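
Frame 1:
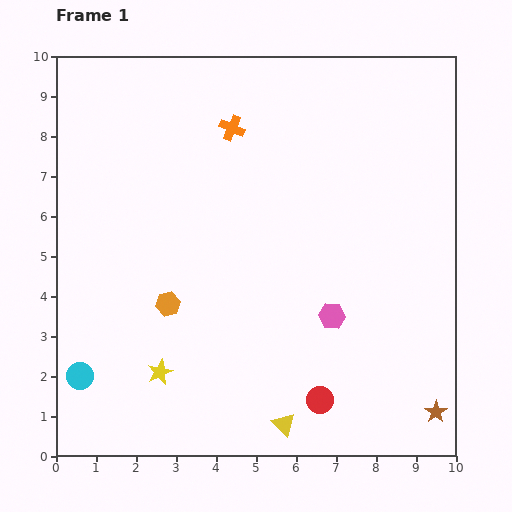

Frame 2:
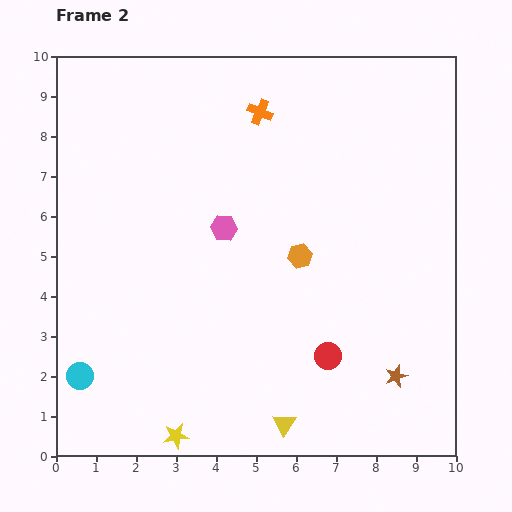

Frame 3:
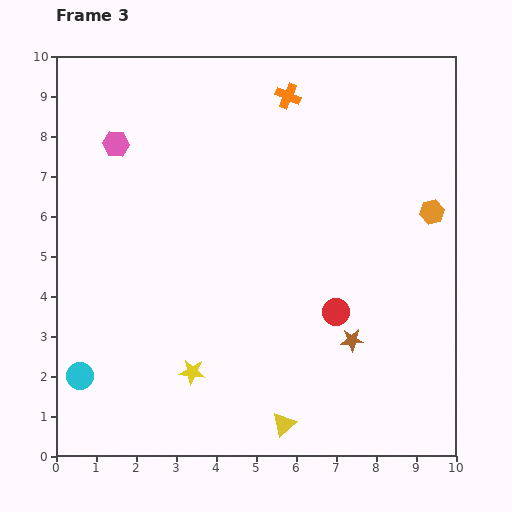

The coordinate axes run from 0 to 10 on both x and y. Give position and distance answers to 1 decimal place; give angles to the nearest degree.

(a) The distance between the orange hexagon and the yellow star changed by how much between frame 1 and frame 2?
+3.8

Distance in frame 1: 1.7. Distance in frame 2: 5.5.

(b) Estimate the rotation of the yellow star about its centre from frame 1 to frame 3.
31° clockwise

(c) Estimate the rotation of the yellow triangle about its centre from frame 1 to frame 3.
34° clockwise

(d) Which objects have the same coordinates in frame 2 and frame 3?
the cyan circle, the yellow triangle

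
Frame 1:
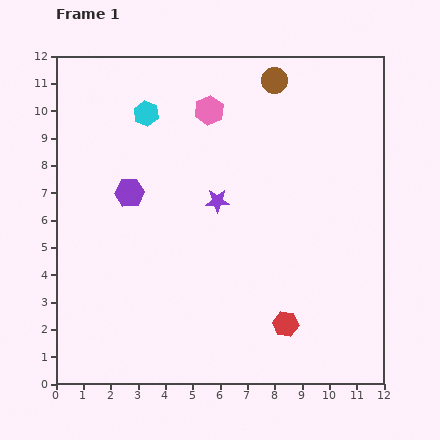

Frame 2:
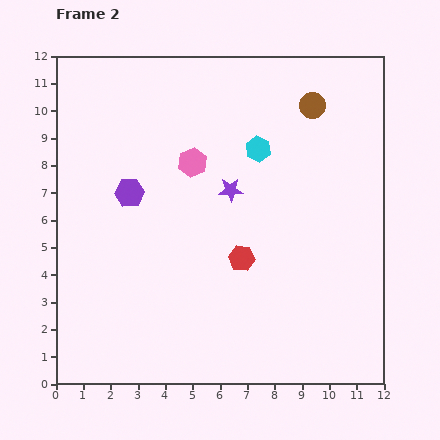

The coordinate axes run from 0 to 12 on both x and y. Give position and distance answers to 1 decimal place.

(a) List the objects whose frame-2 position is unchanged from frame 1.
the purple hexagon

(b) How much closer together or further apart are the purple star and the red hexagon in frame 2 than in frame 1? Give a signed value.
-2.6

Distance in frame 1: 5.1. Distance in frame 2: 2.5.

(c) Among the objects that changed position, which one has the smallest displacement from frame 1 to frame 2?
the purple star

(moved 0.6)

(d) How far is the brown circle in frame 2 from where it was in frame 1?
1.7

The brown circle moved from (8.0, 11.1) to (9.4, 10.2), a distance of √(1.4² + 0.9²) ≈ 1.7.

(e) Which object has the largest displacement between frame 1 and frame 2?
the cyan hexagon

(moved 4.3; next 2.9)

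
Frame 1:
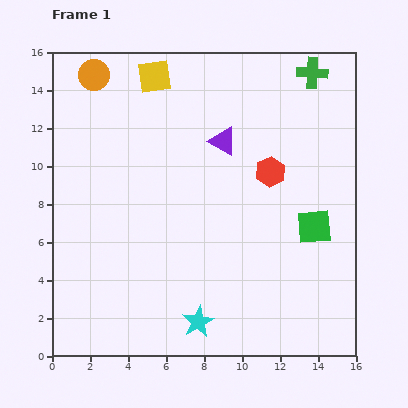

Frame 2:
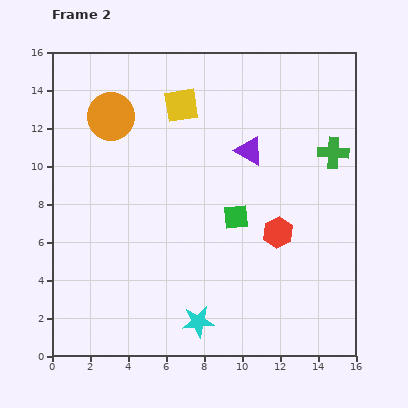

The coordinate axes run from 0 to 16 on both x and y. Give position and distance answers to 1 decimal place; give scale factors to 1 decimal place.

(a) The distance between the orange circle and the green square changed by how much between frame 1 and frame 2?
-5.6

Distance in frame 1: 14.1. Distance in frame 2: 8.5.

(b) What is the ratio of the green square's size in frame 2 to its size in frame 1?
0.7×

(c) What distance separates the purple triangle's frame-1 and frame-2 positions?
1.5

The purple triangle moved from (9.0, 11.3) to (10.4, 10.8), a distance of √(1.4² + 0.5²) ≈ 1.5.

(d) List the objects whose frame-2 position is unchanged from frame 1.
the cyan star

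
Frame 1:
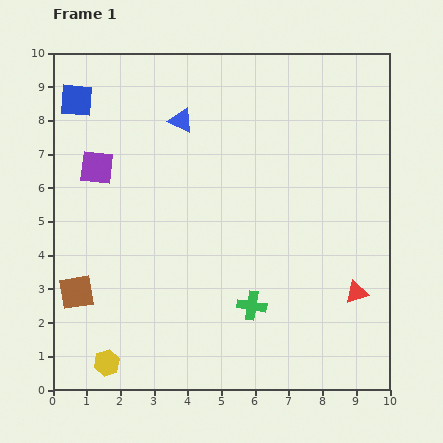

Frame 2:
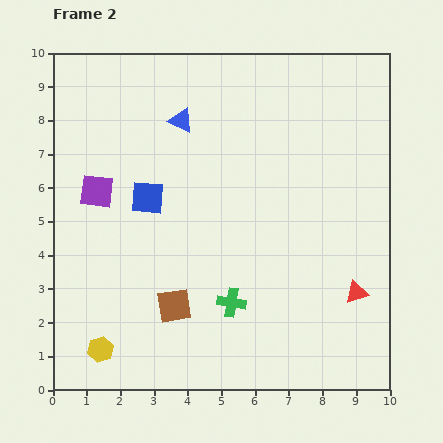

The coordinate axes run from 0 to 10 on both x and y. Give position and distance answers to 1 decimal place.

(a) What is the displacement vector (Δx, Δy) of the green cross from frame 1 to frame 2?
(-0.6, 0.1)

The green cross was at (5.9, 2.5) in frame 1 and (5.3, 2.6) in frame 2.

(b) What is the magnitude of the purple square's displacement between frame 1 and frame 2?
0.7

The purple square moved from (1.3, 6.6) to (1.3, 5.9), a distance of √(0.0² + 0.7²) ≈ 0.7.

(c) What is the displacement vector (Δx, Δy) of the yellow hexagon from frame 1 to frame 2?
(-0.2, 0.4)

The yellow hexagon was at (1.6, 0.8) in frame 1 and (1.4, 1.2) in frame 2.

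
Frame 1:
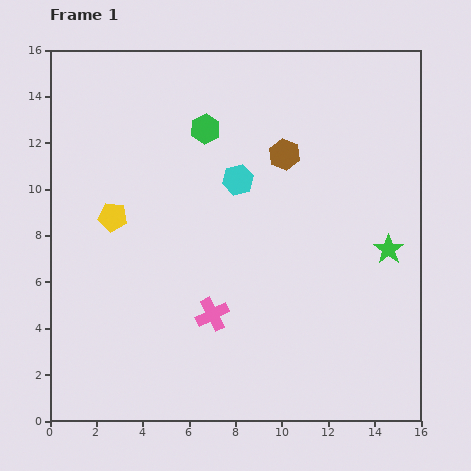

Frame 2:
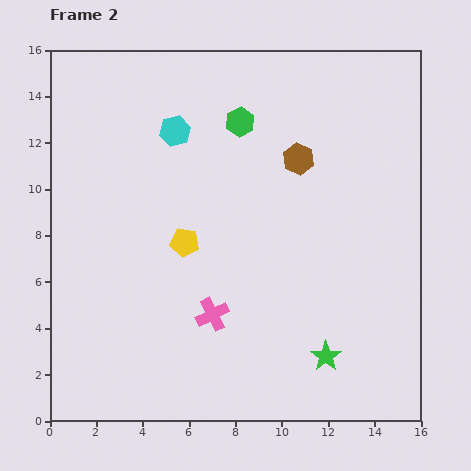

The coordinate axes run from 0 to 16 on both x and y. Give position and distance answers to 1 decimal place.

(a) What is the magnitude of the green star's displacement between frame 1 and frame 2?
5.3

The green star moved from (14.6, 7.4) to (11.9, 2.8), a distance of √(2.7² + 4.6²) ≈ 5.3.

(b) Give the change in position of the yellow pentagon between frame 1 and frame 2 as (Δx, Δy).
(3.1, -1.1)

The yellow pentagon was at (2.7, 8.8) in frame 1 and (5.8, 7.7) in frame 2.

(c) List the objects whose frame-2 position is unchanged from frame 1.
the pink cross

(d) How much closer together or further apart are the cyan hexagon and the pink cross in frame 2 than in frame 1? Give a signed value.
+2.2

Distance in frame 1: 5.9. Distance in frame 2: 8.1.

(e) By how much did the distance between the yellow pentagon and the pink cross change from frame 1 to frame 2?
-2.7

Distance in frame 1: 6.0. Distance in frame 2: 3.3.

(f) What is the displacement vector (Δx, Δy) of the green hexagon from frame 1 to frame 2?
(1.5, 0.3)

The green hexagon was at (6.7, 12.6) in frame 1 and (8.2, 12.9) in frame 2.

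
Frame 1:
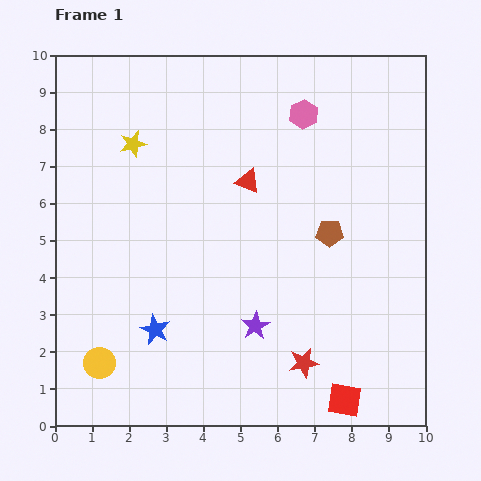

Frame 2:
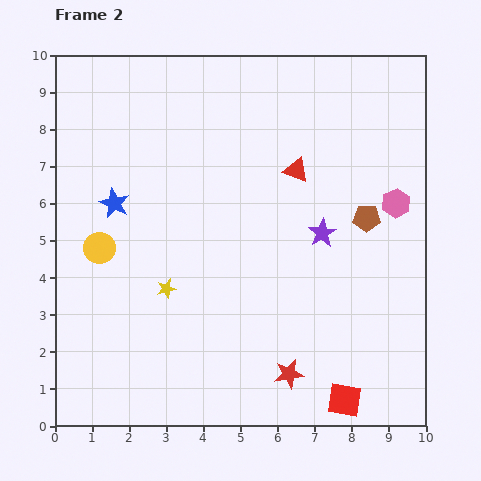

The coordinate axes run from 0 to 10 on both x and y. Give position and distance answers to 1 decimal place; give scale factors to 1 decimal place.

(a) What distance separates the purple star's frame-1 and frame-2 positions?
3.1

The purple star moved from (5.4, 2.7) to (7.2, 5.2), a distance of √(1.8² + 2.5²) ≈ 3.1.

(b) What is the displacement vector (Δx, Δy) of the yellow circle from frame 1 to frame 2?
(0.0, 3.1)

The yellow circle was at (1.2, 1.7) in frame 1 and (1.2, 4.8) in frame 2.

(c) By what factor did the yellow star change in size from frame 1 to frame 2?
0.7×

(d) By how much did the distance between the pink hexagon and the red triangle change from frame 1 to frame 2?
+0.5

Distance in frame 1: 2.3. Distance in frame 2: 2.8.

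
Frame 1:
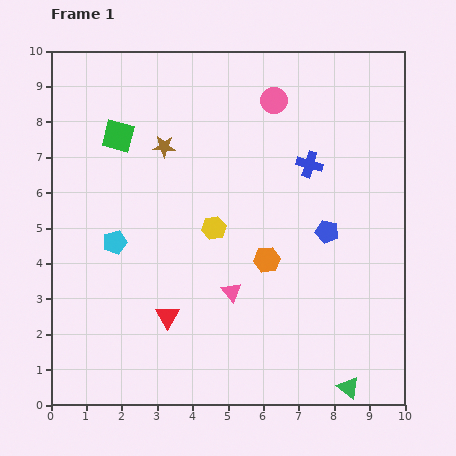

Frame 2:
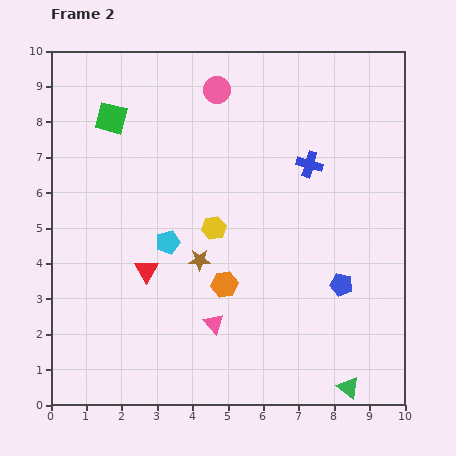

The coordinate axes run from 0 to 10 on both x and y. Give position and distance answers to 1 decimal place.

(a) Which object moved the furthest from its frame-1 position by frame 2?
the brown star

(moved 3.4; next 1.6)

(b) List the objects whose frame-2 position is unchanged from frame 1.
the yellow hexagon, the blue cross, the green triangle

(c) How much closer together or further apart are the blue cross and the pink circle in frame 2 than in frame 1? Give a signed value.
+1.2

Distance in frame 1: 2.1. Distance in frame 2: 3.3.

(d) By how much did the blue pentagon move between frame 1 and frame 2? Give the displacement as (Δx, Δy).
(0.4, -1.5)

The blue pentagon was at (7.8, 4.9) in frame 1 and (8.2, 3.4) in frame 2.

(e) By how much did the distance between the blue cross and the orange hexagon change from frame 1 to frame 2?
+1.2

Distance in frame 1: 3.0. Distance in frame 2: 4.2.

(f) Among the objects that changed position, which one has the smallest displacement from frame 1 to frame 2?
the green square

(moved 0.5)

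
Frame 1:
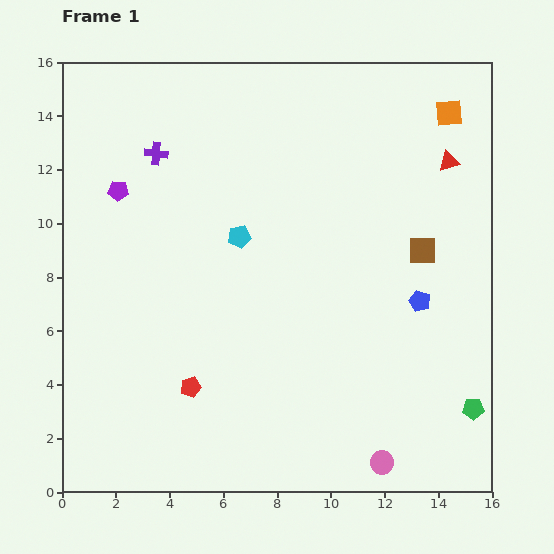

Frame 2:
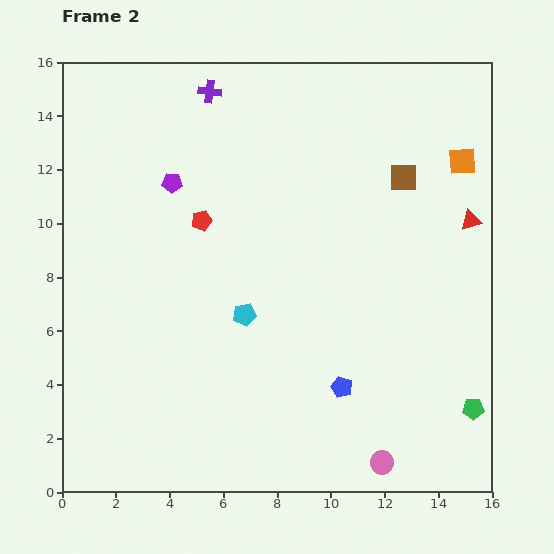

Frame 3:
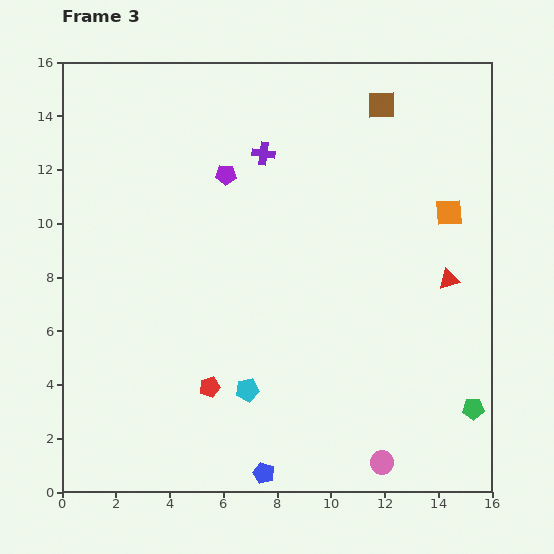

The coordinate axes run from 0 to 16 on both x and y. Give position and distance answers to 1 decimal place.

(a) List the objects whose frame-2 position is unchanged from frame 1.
the green pentagon, the pink circle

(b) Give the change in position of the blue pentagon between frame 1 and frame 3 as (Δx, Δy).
(-5.8, -6.4)

The blue pentagon was at (13.3, 7.1) in frame 1 and (7.5, 0.7) in frame 3.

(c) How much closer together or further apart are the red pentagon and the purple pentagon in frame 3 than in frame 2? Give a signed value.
+6.1

Distance in frame 2: 1.8. Distance in frame 3: 7.9.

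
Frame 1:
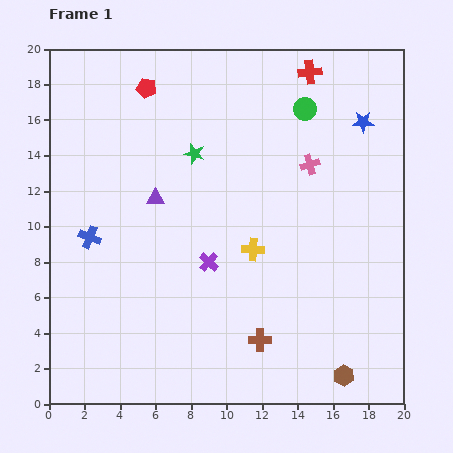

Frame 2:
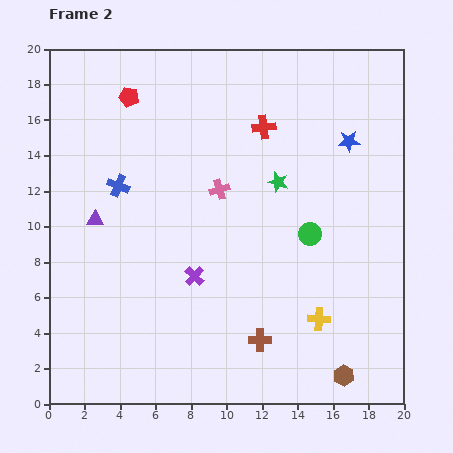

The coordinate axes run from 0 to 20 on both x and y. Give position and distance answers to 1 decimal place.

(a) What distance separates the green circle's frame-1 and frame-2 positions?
7.0

The green circle moved from (14.4, 16.6) to (14.7, 9.6), a distance of √(0.3² + 7.0²) ≈ 7.0.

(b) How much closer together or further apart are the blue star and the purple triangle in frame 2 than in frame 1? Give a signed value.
+2.5

Distance in frame 1: 12.5. Distance in frame 2: 15.0.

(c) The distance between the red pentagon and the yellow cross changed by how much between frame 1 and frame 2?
+5.6

Distance in frame 1: 10.9. Distance in frame 2: 16.5.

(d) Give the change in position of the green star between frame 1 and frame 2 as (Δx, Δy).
(4.7, -1.6)

The green star was at (8.2, 14.1) in frame 1 and (12.9, 12.5) in frame 2.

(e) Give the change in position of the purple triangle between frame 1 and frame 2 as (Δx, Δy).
(-3.4, -1.2)

The purple triangle was at (6.0, 11.6) in frame 1 and (2.6, 10.4) in frame 2.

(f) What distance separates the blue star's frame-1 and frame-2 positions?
1.4

The blue star moved from (17.7, 15.9) to (16.9, 14.8), a distance of √(0.8² + 1.1²) ≈ 1.4.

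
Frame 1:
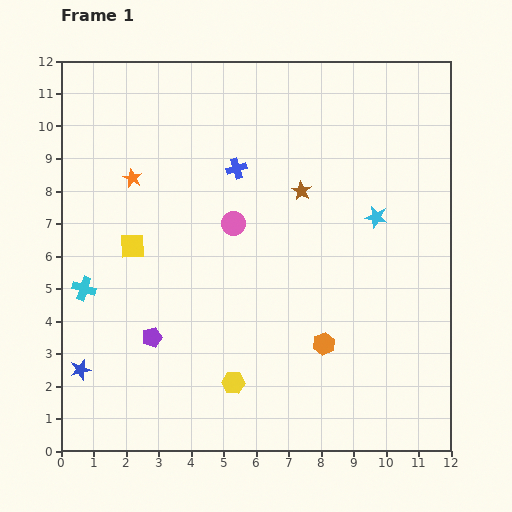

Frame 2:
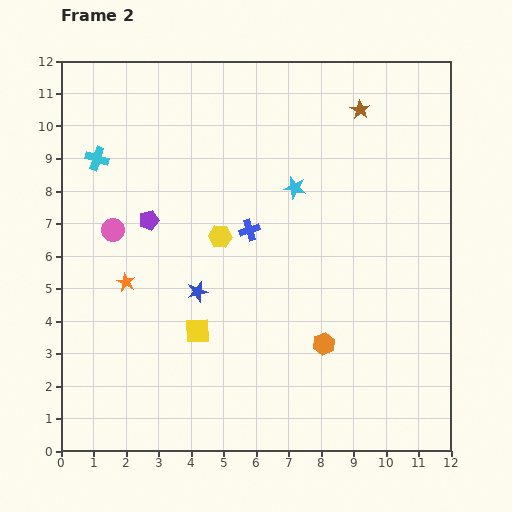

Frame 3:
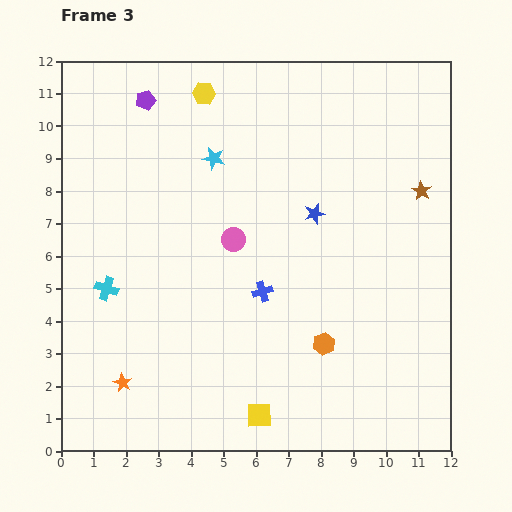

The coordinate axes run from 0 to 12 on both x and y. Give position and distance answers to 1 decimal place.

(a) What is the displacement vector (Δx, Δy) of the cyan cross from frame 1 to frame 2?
(0.4, 4.0)

The cyan cross was at (0.7, 5.0) in frame 1 and (1.1, 9.0) in frame 2.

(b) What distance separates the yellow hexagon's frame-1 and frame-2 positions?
4.5

The yellow hexagon moved from (5.3, 2.1) to (4.9, 6.6), a distance of √(0.4² + 4.5²) ≈ 4.5.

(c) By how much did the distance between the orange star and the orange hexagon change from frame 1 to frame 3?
-1.5

Distance in frame 1: 7.8. Distance in frame 3: 6.3.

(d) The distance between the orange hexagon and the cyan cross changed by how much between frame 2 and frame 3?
-2.1

Distance in frame 2: 9.0. Distance in frame 3: 6.9.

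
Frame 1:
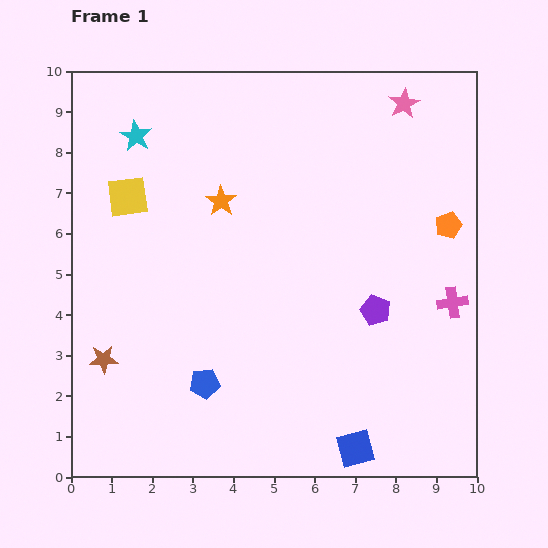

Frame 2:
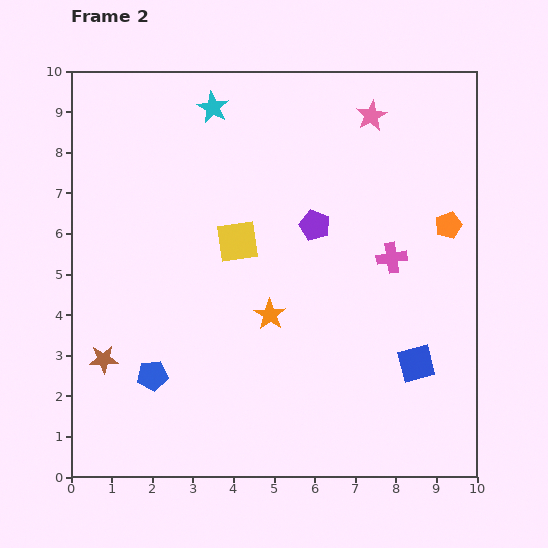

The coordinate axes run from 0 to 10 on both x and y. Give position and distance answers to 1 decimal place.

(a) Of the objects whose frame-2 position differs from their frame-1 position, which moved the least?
the pink star

(moved 0.9)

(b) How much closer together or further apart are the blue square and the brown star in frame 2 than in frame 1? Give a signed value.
+1.1

Distance in frame 1: 6.6. Distance in frame 2: 7.7.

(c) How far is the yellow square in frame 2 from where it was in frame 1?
2.9

The yellow square moved from (1.4, 6.9) to (4.1, 5.8), a distance of √(2.7² + 1.1²) ≈ 2.9.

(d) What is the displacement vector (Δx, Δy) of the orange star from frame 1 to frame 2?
(1.2, -2.8)

The orange star was at (3.7, 6.8) in frame 1 and (4.9, 4.0) in frame 2.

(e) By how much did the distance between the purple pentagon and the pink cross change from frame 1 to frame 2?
+0.2

Distance in frame 1: 1.9. Distance in frame 2: 2.1.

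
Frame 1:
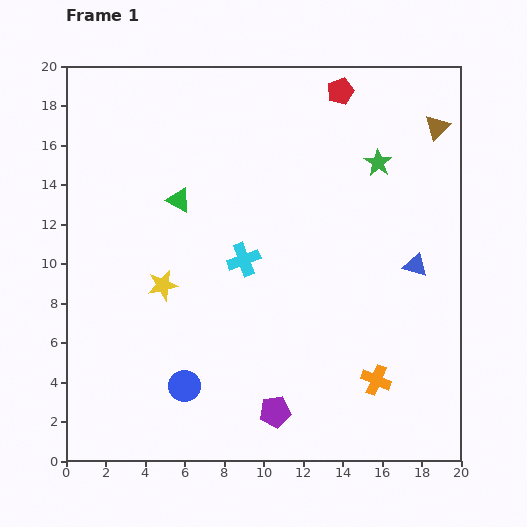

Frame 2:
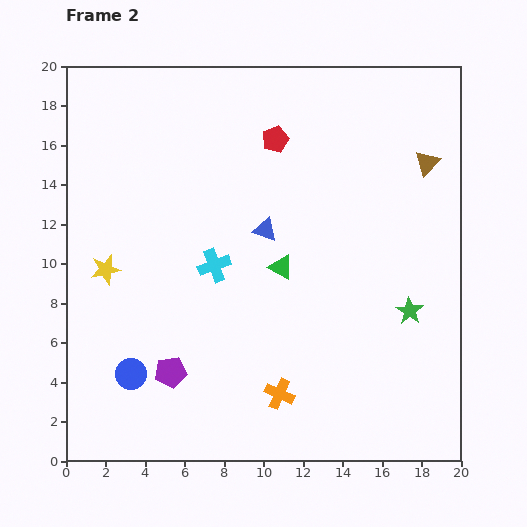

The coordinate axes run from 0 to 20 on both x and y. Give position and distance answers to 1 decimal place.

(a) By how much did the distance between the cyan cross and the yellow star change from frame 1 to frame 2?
+1.2

Distance in frame 1: 4.3. Distance in frame 2: 5.5.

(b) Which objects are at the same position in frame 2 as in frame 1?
none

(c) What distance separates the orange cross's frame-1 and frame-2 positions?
4.9

The orange cross moved from (15.7, 4.1) to (10.8, 3.4), a distance of √(4.9² + 0.7²) ≈ 4.9.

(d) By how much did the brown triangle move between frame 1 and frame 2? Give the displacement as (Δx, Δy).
(-0.5, -1.8)

The brown triangle was at (18.8, 16.9) in frame 1 and (18.3, 15.1) in frame 2.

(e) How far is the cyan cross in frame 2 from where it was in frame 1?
1.5

The cyan cross moved from (9.0, 10.2) to (7.5, 9.9), a distance of √(1.5² + 0.3²) ≈ 1.5.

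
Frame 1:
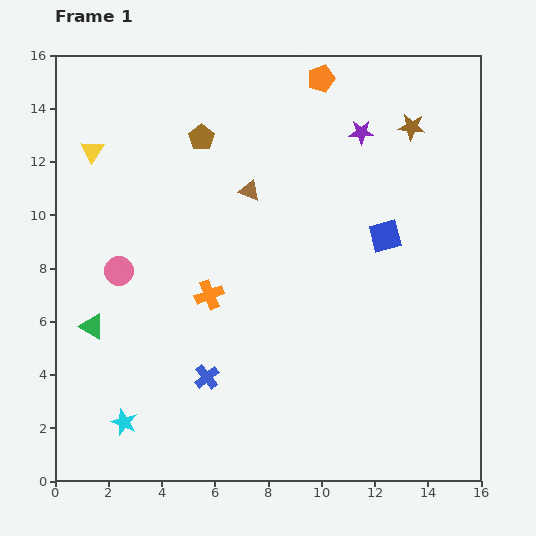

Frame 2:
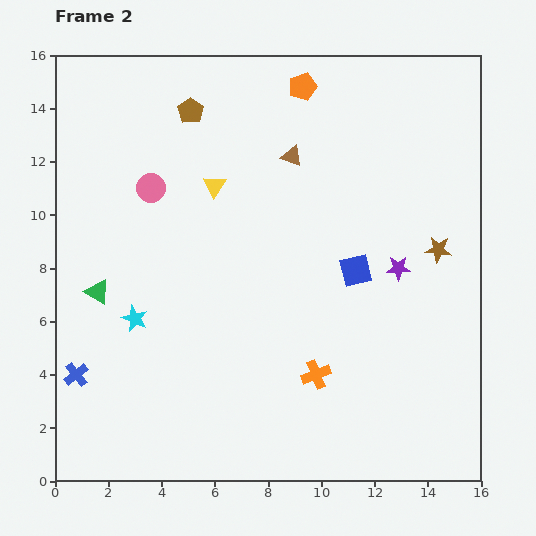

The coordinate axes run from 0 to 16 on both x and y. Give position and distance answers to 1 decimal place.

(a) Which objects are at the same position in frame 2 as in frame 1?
none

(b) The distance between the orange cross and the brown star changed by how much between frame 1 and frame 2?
-3.3

Distance in frame 1: 9.9. Distance in frame 2: 6.6.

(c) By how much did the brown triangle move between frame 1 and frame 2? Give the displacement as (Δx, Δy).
(1.6, 1.3)

The brown triangle was at (7.3, 10.9) in frame 1 and (8.9, 12.2) in frame 2.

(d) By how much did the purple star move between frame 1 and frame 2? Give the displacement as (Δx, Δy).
(1.4, -5.1)

The purple star was at (11.5, 13.1) in frame 1 and (12.9, 8.0) in frame 2.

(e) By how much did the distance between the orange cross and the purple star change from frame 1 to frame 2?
-3.2

Distance in frame 1: 8.3. Distance in frame 2: 5.1.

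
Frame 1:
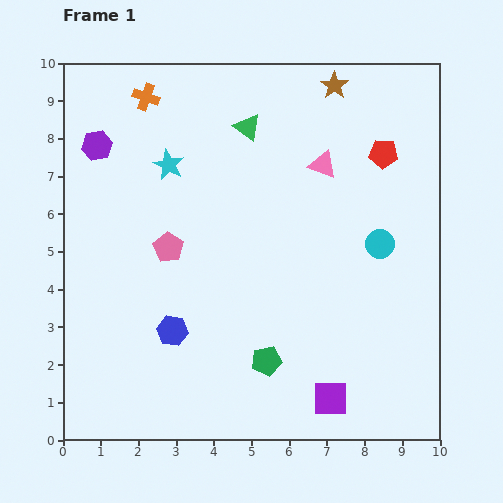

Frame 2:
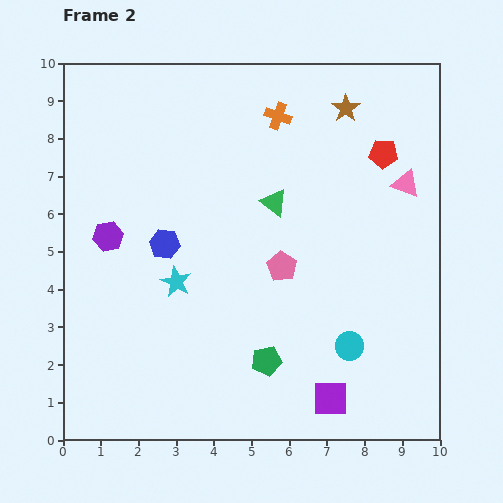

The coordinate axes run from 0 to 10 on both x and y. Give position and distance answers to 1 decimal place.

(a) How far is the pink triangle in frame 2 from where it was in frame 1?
2.3

The pink triangle moved from (6.9, 7.3) to (9.1, 6.8), a distance of √(2.2² + 0.5²) ≈ 2.3.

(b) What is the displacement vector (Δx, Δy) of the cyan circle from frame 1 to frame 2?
(-0.8, -2.7)

The cyan circle was at (8.4, 5.2) in frame 1 and (7.6, 2.5) in frame 2.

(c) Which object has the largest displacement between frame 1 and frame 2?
the orange cross

(moved 3.5; next 3.1)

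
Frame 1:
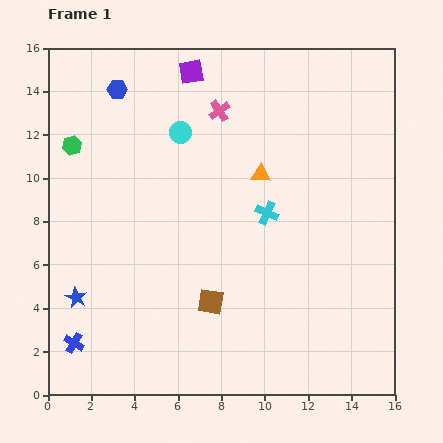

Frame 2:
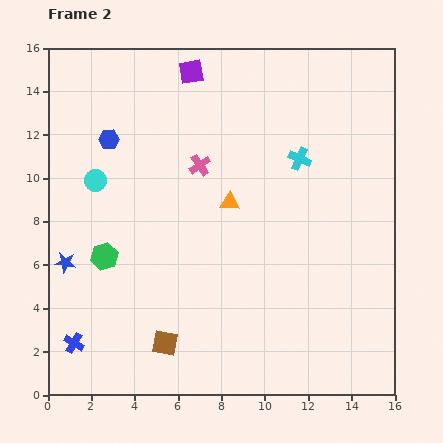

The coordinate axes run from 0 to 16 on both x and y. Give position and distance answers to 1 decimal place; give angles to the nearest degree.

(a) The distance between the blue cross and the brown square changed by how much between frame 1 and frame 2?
-2.4

Distance in frame 1: 6.6. Distance in frame 2: 4.2.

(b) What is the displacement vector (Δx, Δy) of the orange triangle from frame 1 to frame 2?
(-1.4, -1.3)

The orange triangle was at (9.8, 10.2) in frame 1 and (8.4, 8.9) in frame 2.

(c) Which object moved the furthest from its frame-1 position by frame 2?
the green hexagon

(moved 5.3; next 4.5)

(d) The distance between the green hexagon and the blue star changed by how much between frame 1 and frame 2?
-5.2

Distance in frame 1: 7.0. Distance in frame 2: 1.8.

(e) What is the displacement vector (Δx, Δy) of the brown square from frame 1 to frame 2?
(-2.1, -1.9)

The brown square was at (7.5, 4.3) in frame 1 and (5.4, 2.4) in frame 2.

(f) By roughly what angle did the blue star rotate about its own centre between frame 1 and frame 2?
18° counter-clockwise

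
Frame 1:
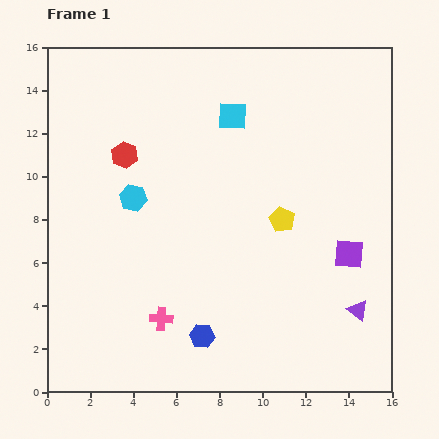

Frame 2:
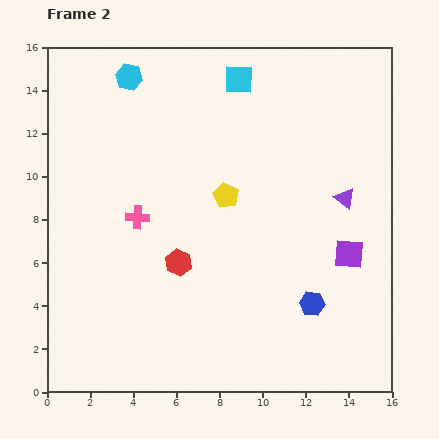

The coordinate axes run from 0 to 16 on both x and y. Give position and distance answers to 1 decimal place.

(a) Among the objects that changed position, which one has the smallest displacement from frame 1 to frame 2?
the cyan square

(moved 1.7)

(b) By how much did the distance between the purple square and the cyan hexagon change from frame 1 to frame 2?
+2.8

Distance in frame 1: 10.3. Distance in frame 2: 13.1.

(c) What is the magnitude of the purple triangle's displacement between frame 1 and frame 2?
5.2

The purple triangle moved from (14.4, 3.8) to (13.8, 9.0), a distance of √(0.6² + 5.2²) ≈ 5.2.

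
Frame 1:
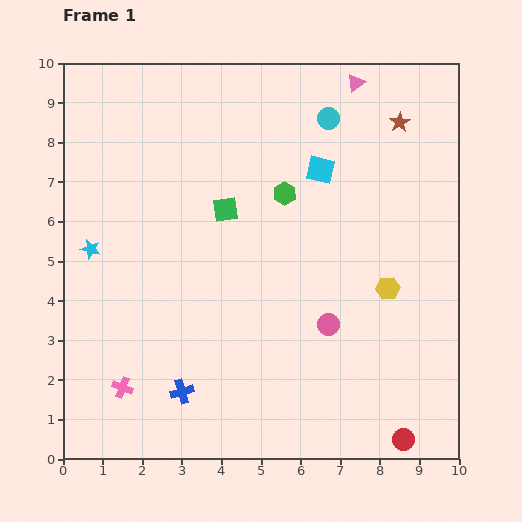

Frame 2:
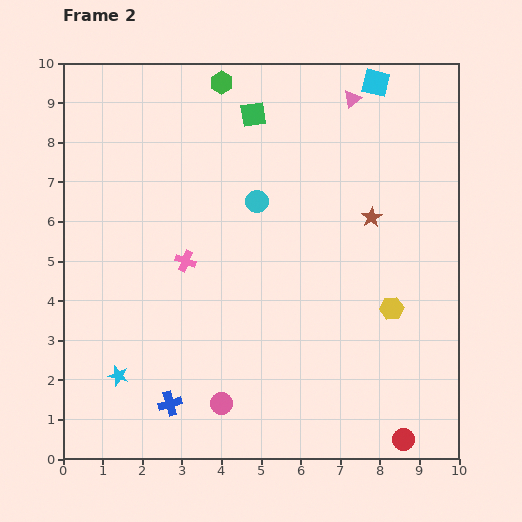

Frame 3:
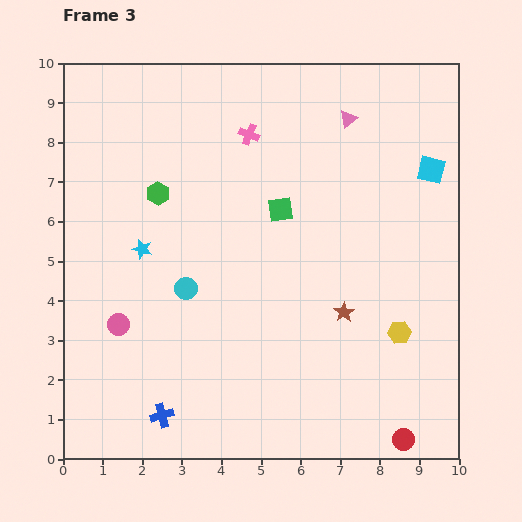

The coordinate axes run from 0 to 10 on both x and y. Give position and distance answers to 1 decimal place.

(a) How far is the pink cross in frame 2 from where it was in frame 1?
3.6

The pink cross moved from (1.5, 1.8) to (3.1, 5.0), a distance of √(1.6² + 3.2²) ≈ 3.6.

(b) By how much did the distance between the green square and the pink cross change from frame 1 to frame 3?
-3.1

Distance in frame 1: 5.2. Distance in frame 3: 2.1.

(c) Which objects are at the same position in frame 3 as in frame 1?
the red circle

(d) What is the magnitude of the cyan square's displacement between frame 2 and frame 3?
2.6

The cyan square moved from (7.9, 9.5) to (9.3, 7.3), a distance of √(1.4² + 2.2²) ≈ 2.6.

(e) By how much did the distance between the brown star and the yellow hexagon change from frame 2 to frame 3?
-0.9

Distance in frame 2: 2.4. Distance in frame 3: 1.5.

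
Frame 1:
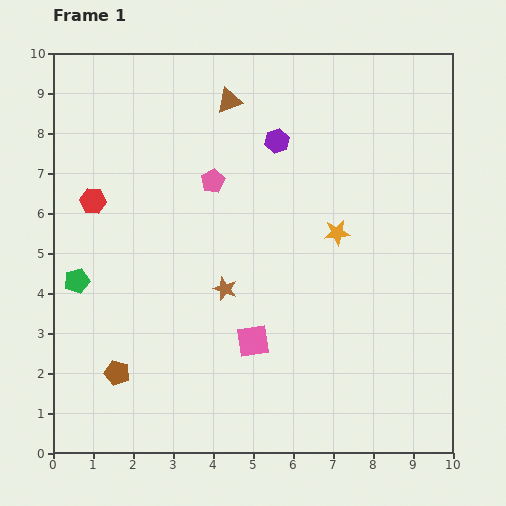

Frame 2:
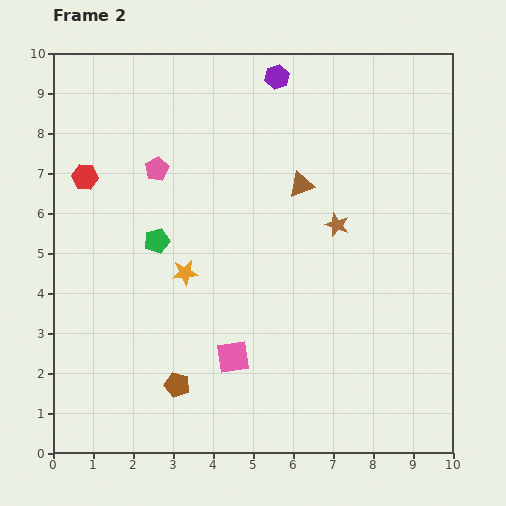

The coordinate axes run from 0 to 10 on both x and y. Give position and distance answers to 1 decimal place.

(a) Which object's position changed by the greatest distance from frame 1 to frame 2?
the orange star

(moved 3.9; next 3.2)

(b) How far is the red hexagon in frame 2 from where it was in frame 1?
0.6

The red hexagon moved from (1.0, 6.3) to (0.8, 6.9), a distance of √(0.2² + 0.6²) ≈ 0.6.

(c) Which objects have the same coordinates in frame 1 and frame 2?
none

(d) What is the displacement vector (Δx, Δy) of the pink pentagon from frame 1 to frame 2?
(-1.4, 0.3)

The pink pentagon was at (4.0, 6.8) in frame 1 and (2.6, 7.1) in frame 2.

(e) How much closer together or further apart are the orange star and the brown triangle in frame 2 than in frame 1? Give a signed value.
-0.7

Distance in frame 1: 4.3. Distance in frame 2: 3.6.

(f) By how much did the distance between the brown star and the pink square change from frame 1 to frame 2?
+2.7

Distance in frame 1: 1.5. Distance in frame 2: 4.2.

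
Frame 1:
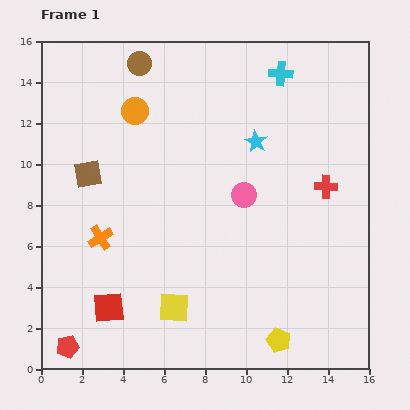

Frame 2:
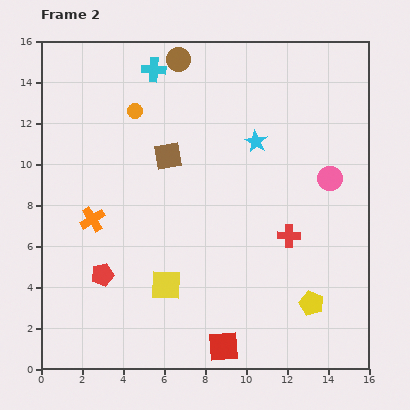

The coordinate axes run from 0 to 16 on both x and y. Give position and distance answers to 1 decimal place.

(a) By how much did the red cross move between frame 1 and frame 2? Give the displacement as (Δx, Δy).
(-1.8, -2.4)

The red cross was at (13.9, 8.9) in frame 1 and (12.1, 6.5) in frame 2.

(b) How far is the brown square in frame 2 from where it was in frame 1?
4.0

The brown square moved from (2.3, 9.5) to (6.2, 10.4), a distance of √(3.9² + 0.9²) ≈ 4.0.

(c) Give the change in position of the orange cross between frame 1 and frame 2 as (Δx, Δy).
(-0.4, 0.9)

The orange cross was at (2.9, 6.4) in frame 1 and (2.5, 7.3) in frame 2.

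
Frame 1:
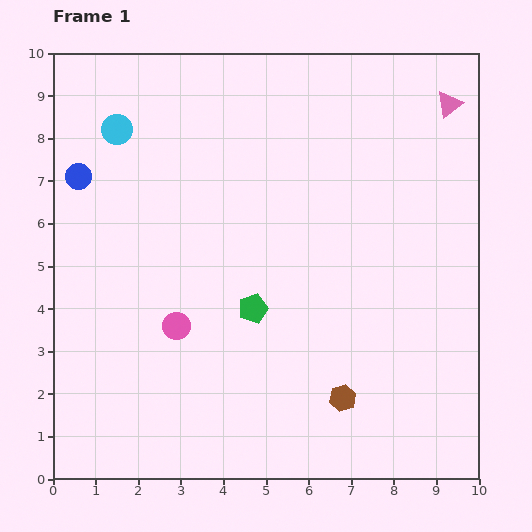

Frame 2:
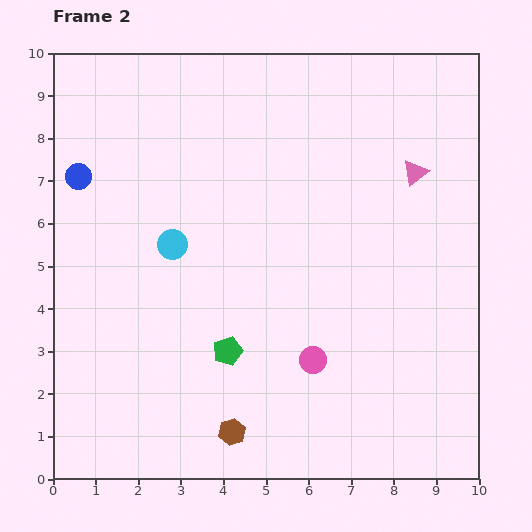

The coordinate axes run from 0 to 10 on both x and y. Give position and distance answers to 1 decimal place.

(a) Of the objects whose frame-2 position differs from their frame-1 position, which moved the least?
the green pentagon

(moved 1.2)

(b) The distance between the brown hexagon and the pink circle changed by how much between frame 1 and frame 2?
-1.8

Distance in frame 1: 4.3. Distance in frame 2: 2.5.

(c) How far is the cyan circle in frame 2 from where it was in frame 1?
3.0

The cyan circle moved from (1.5, 8.2) to (2.8, 5.5), a distance of √(1.3² + 2.7²) ≈ 3.0.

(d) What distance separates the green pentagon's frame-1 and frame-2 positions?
1.2

The green pentagon moved from (4.7, 4.0) to (4.1, 3.0), a distance of √(0.6² + 1.0²) ≈ 1.2.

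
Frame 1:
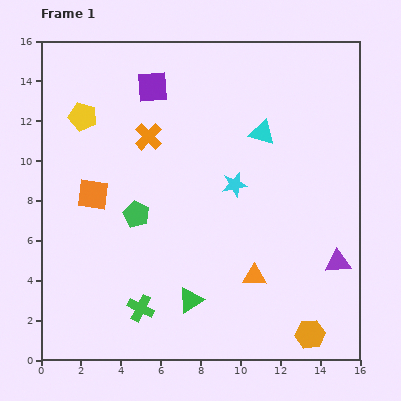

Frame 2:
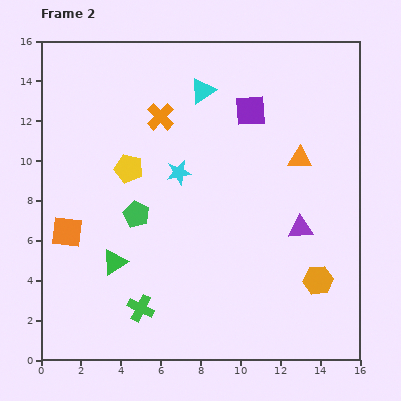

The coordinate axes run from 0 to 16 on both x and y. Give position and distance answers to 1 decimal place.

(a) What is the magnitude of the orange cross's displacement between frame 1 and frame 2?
1.2

The orange cross moved from (5.4, 11.2) to (6.0, 12.2), a distance of √(0.6² + 1.0²) ≈ 1.2.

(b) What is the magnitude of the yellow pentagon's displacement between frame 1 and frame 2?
3.5

The yellow pentagon moved from (2.1, 12.2) to (4.4, 9.6), a distance of √(2.3² + 2.6²) ≈ 3.5.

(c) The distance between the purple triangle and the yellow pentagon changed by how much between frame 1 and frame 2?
-5.6

Distance in frame 1: 14.7. Distance in frame 2: 9.1.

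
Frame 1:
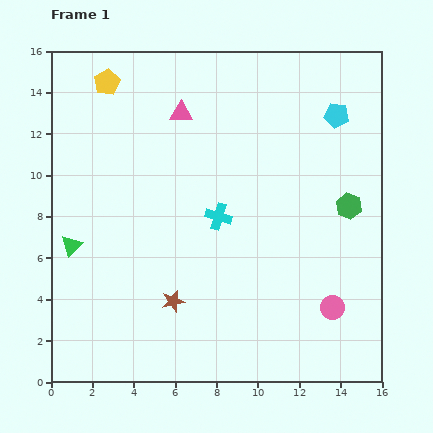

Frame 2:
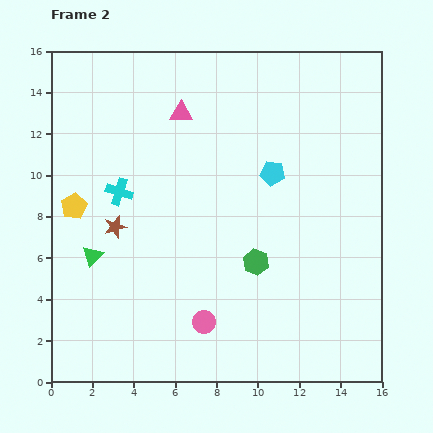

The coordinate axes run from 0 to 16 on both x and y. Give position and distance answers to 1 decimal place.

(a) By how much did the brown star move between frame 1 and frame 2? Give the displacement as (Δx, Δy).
(-2.8, 3.6)

The brown star was at (5.9, 3.9) in frame 1 and (3.1, 7.5) in frame 2.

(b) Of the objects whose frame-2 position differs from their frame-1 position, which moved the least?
the green triangle

(moved 1.1)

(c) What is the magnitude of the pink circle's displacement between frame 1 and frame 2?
6.2

The pink circle moved from (13.6, 3.6) to (7.4, 2.9), a distance of √(6.2² + 0.7²) ≈ 6.2.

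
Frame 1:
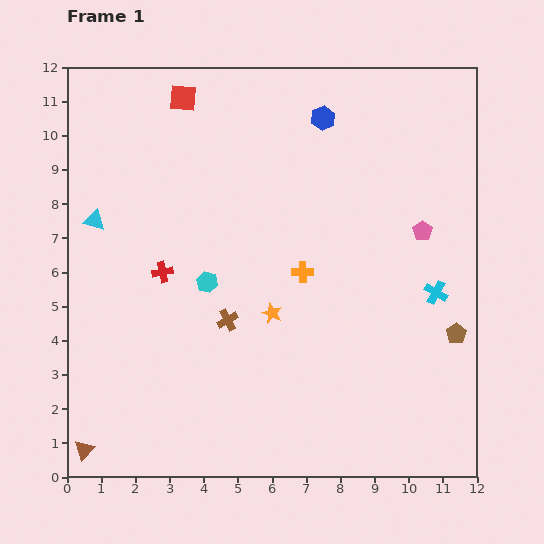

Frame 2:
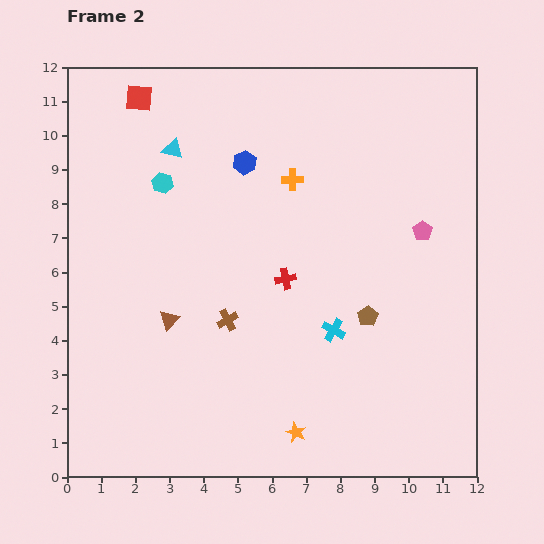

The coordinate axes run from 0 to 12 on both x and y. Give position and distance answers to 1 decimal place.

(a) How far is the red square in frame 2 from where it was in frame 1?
1.3

The red square moved from (3.4, 11.1) to (2.1, 11.1), a distance of √(1.3² + 0.0²) ≈ 1.3.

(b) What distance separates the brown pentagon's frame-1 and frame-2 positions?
2.6

The brown pentagon moved from (11.4, 4.2) to (8.8, 4.7), a distance of √(2.6² + 0.5²) ≈ 2.6.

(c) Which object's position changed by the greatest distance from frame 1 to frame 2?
the brown triangle

(moved 4.5; next 3.6)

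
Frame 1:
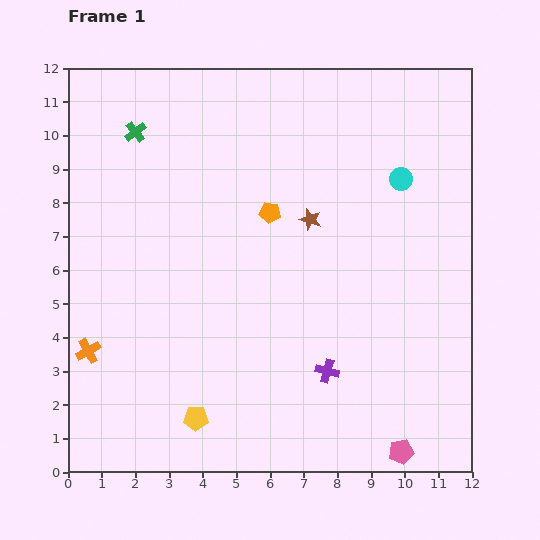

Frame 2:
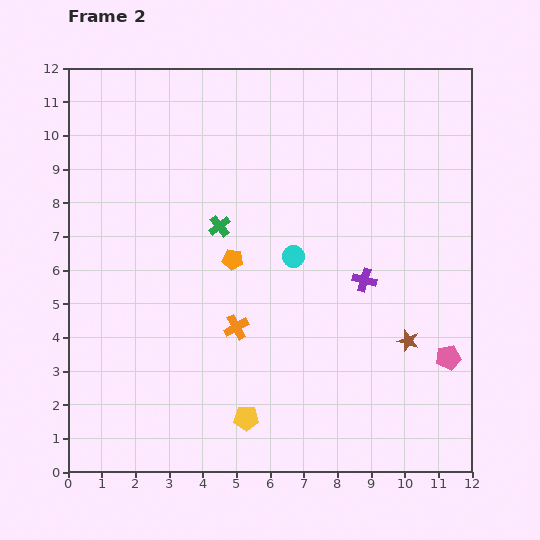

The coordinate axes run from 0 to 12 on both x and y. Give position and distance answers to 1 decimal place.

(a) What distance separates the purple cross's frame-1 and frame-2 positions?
2.9

The purple cross moved from (7.7, 3.0) to (8.8, 5.7), a distance of √(1.1² + 2.7²) ≈ 2.9.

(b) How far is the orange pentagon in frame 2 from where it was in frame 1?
1.8

The orange pentagon moved from (6.0, 7.7) to (4.9, 6.3), a distance of √(1.1² + 1.4²) ≈ 1.8.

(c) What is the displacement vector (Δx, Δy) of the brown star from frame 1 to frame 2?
(2.9, -3.6)

The brown star was at (7.2, 7.5) in frame 1 and (10.1, 3.9) in frame 2.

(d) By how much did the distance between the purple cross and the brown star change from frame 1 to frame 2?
-2.3

Distance in frame 1: 4.5. Distance in frame 2: 2.2.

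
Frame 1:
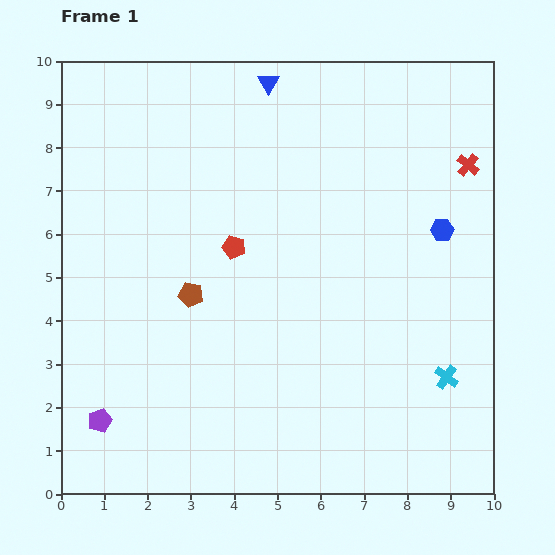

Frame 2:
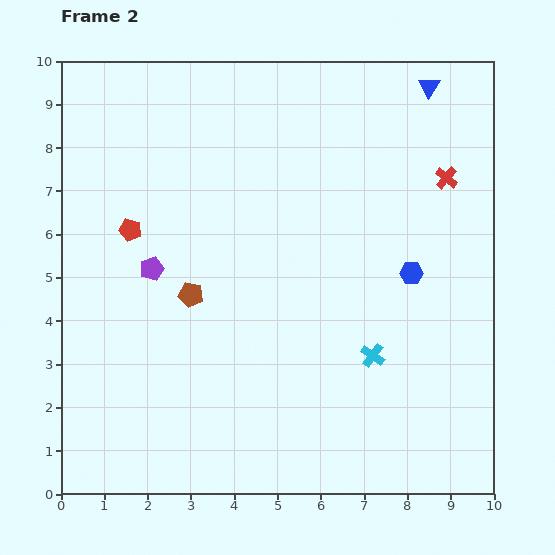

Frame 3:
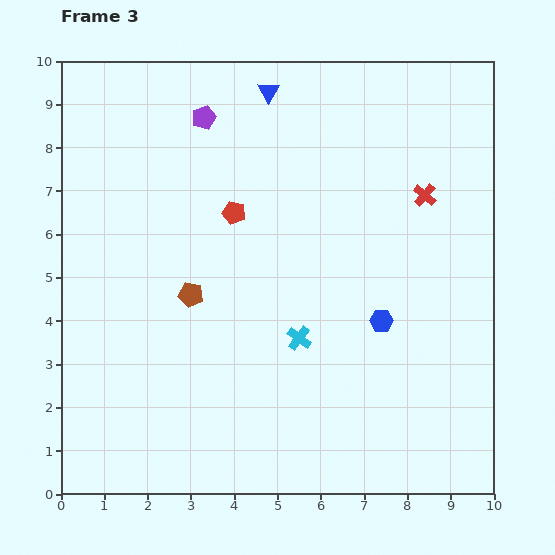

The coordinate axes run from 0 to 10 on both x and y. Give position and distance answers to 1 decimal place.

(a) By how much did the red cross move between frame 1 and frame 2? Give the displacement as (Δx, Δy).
(-0.5, -0.3)

The red cross was at (9.4, 7.6) in frame 1 and (8.9, 7.3) in frame 2.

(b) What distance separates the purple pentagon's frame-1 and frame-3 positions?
7.4

The purple pentagon moved from (0.9, 1.7) to (3.3, 8.7), a distance of √(2.4² + 7.0²) ≈ 7.4.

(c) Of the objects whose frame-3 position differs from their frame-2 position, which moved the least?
the red cross

(moved 0.6)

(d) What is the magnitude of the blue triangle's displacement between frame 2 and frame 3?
3.7

The blue triangle moved from (8.5, 9.4) to (4.8, 9.3), a distance of √(3.7² + 0.1²) ≈ 3.7.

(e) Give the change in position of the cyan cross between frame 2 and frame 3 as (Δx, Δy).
(-1.7, 0.4)

The cyan cross was at (7.2, 3.2) in frame 2 and (5.5, 3.6) in frame 3.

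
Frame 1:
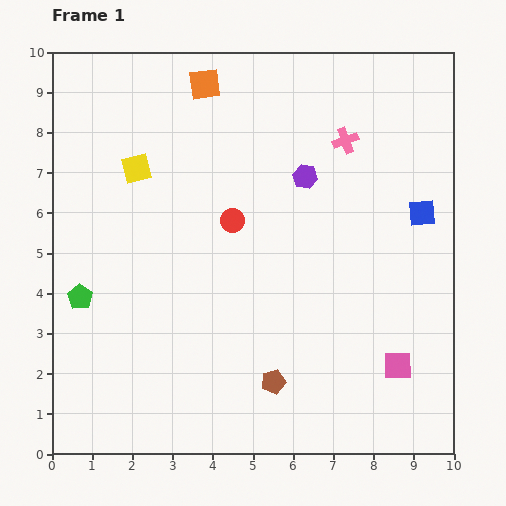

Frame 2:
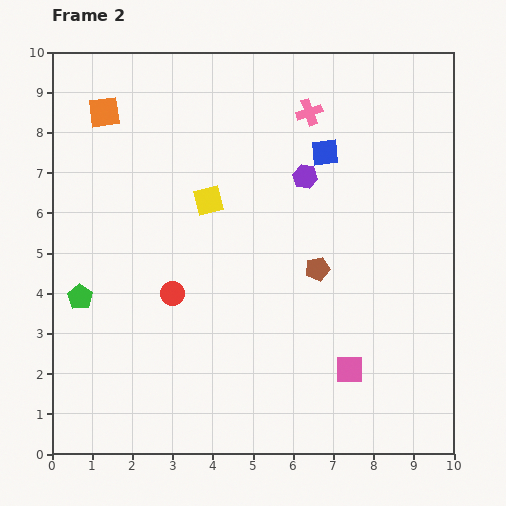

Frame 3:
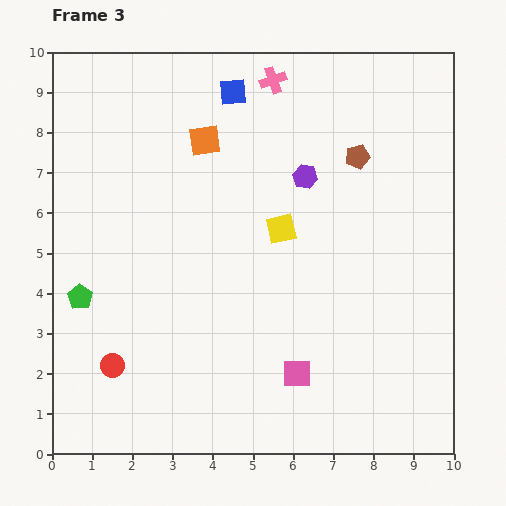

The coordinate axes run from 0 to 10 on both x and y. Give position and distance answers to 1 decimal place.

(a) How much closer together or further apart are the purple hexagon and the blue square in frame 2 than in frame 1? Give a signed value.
-2.2

Distance in frame 1: 3.0. Distance in frame 2: 0.8.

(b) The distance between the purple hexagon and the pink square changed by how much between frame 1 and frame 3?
-0.3

Distance in frame 1: 5.2. Distance in frame 3: 4.9.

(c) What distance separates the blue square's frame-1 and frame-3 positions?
5.6

The blue square moved from (9.2, 6.0) to (4.5, 9.0), a distance of √(4.7² + 3.0²) ≈ 5.6.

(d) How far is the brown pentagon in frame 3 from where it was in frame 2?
3.0

The brown pentagon moved from (6.6, 4.6) to (7.6, 7.4), a distance of √(1.0² + 2.8²) ≈ 3.0.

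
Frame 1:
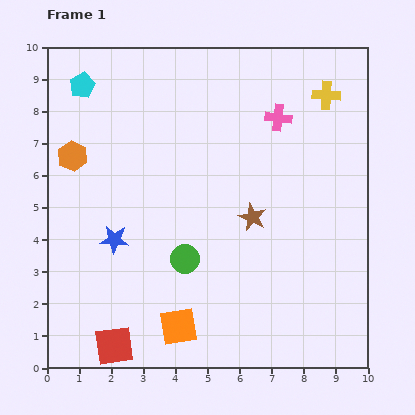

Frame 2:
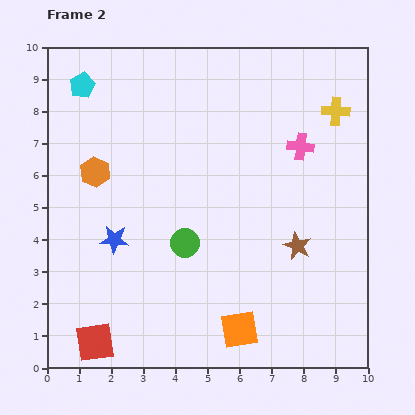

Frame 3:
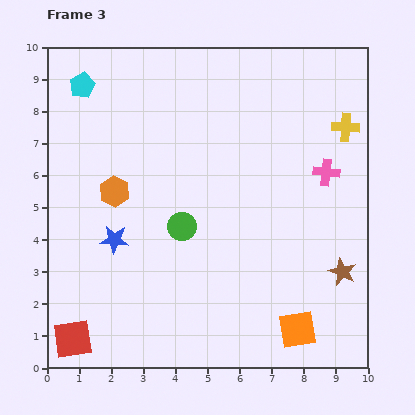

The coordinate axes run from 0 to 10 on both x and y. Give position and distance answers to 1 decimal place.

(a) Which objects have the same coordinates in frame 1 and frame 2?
the cyan pentagon, the blue star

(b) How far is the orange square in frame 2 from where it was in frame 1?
1.9

The orange square moved from (4.1, 1.3) to (6.0, 1.2), a distance of √(1.9² + 0.1²) ≈ 1.9.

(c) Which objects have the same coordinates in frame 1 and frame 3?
the cyan pentagon, the blue star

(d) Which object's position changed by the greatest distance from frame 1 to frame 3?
the orange square

(moved 3.7; next 3.3)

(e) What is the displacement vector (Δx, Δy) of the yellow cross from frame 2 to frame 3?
(0.3, -0.5)

The yellow cross was at (9.0, 8.0) in frame 2 and (9.3, 7.5) in frame 3.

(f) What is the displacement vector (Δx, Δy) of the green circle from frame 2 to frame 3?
(-0.1, 0.5)

The green circle was at (4.3, 3.9) in frame 2 and (4.2, 4.4) in frame 3.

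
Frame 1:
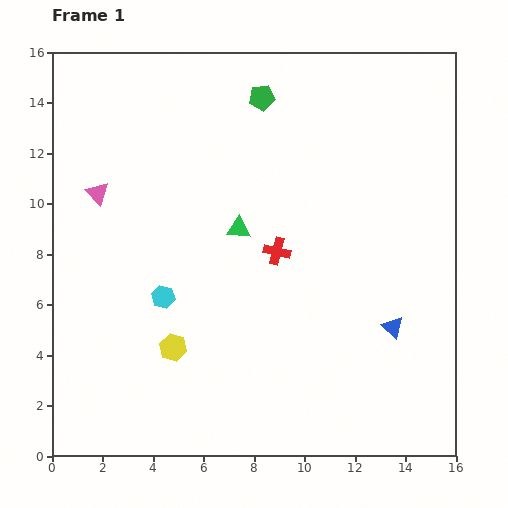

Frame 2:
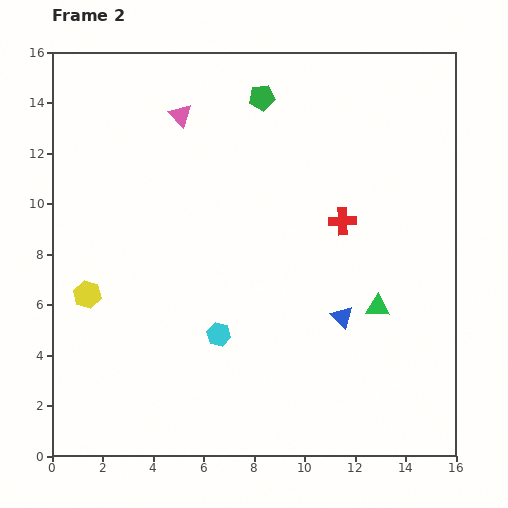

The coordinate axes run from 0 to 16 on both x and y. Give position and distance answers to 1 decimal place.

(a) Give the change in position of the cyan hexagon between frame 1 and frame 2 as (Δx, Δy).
(2.2, -1.5)

The cyan hexagon was at (4.4, 6.3) in frame 1 and (6.6, 4.8) in frame 2.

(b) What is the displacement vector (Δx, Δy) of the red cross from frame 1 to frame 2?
(2.6, 1.2)

The red cross was at (8.9, 8.1) in frame 1 and (11.5, 9.3) in frame 2.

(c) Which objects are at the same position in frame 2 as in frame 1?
the green pentagon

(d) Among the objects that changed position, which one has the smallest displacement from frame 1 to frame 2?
the blue triangle

(moved 2.0)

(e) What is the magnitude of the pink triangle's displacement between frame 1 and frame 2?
4.5

The pink triangle moved from (1.8, 10.4) to (5.1, 13.5), a distance of √(3.3² + 3.1²) ≈ 4.5.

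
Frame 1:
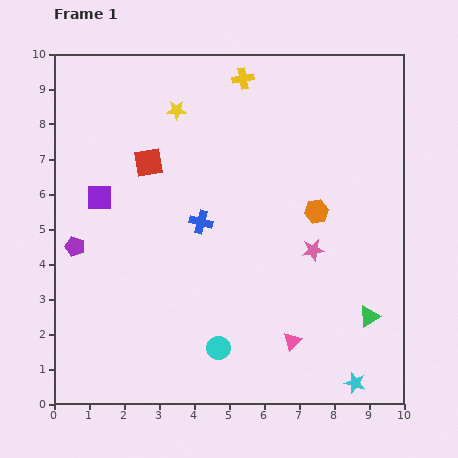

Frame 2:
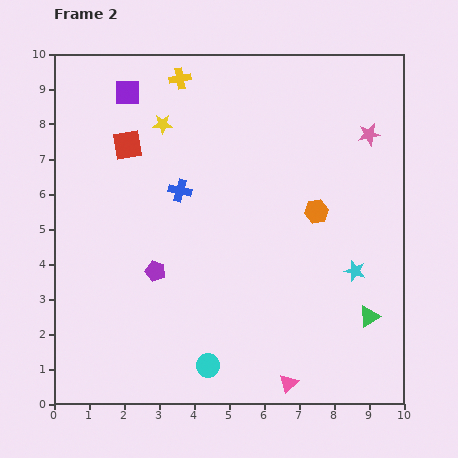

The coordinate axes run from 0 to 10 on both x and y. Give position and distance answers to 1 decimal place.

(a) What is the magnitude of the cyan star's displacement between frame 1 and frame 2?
3.2

The cyan star moved from (8.6, 0.6) to (8.6, 3.8), a distance of √(0.0² + 3.2²) ≈ 3.2.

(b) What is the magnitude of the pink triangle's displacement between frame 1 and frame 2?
1.2

The pink triangle moved from (6.8, 1.8) to (6.7, 0.6), a distance of √(0.1² + 1.2²) ≈ 1.2.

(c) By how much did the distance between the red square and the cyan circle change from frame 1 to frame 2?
+1.0

Distance in frame 1: 5.7. Distance in frame 2: 6.7.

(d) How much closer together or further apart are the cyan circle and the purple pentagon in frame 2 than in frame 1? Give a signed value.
-1.9

Distance in frame 1: 5.0. Distance in frame 2: 3.1.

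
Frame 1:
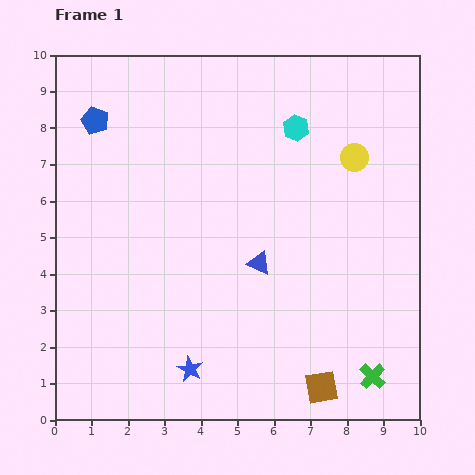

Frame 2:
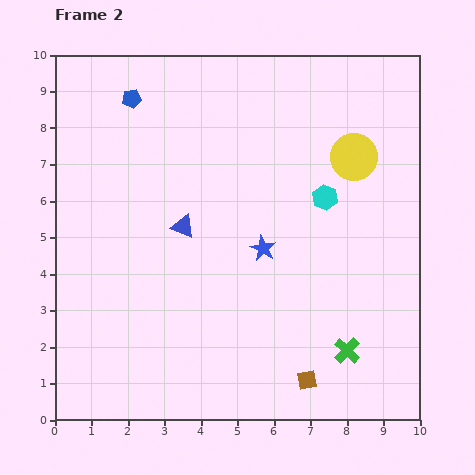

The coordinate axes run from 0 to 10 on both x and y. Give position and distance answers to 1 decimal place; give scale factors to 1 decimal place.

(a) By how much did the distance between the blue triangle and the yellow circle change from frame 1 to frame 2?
+1.2

Distance in frame 1: 3.9. Distance in frame 2: 5.1.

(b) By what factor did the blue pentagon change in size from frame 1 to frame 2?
0.7×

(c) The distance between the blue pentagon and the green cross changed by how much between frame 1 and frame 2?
-1.2

Distance in frame 1: 10.3. Distance in frame 2: 9.1.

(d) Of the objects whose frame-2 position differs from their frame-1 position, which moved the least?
the brown square

(moved 0.4)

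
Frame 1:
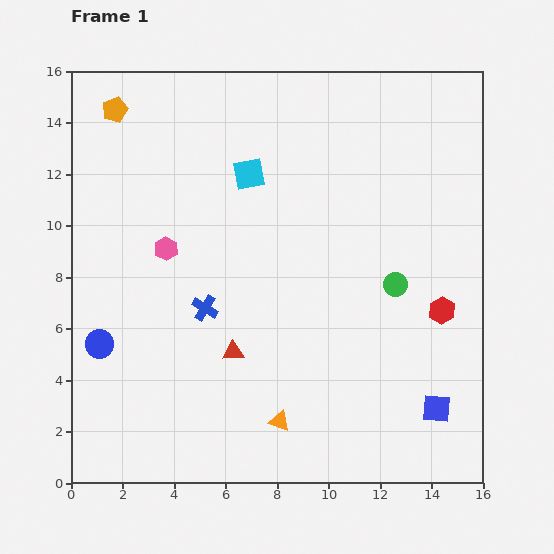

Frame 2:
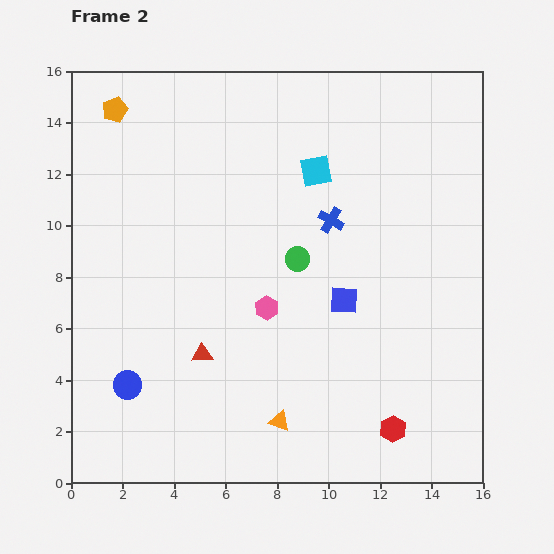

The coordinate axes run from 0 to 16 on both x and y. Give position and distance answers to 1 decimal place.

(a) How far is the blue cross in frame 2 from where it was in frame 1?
6.0

The blue cross moved from (5.2, 6.8) to (10.1, 10.2), a distance of √(4.9² + 3.4²) ≈ 6.0.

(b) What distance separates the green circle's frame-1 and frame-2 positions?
3.9

The green circle moved from (12.6, 7.7) to (8.8, 8.7), a distance of √(3.8² + 1.0²) ≈ 3.9.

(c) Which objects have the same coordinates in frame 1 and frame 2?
the orange triangle, the orange pentagon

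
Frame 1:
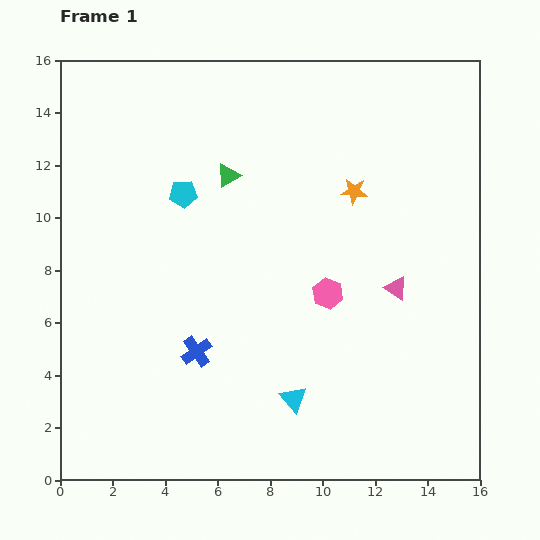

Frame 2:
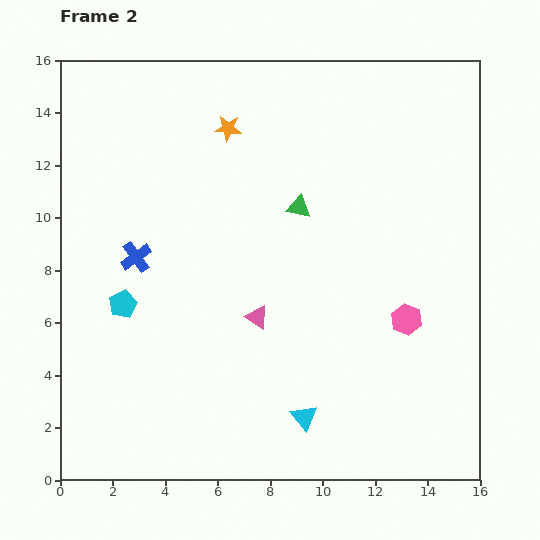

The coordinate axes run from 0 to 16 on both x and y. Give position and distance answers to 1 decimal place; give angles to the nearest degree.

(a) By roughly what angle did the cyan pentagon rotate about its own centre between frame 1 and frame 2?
22° counter-clockwise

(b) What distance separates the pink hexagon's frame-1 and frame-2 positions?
3.2

The pink hexagon moved from (10.2, 7.1) to (13.2, 6.1), a distance of √(3.0² + 1.0²) ≈ 3.2.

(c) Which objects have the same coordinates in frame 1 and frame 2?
none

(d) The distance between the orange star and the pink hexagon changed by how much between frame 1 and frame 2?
+6.0

Distance in frame 1: 4.0. Distance in frame 2: 10.0.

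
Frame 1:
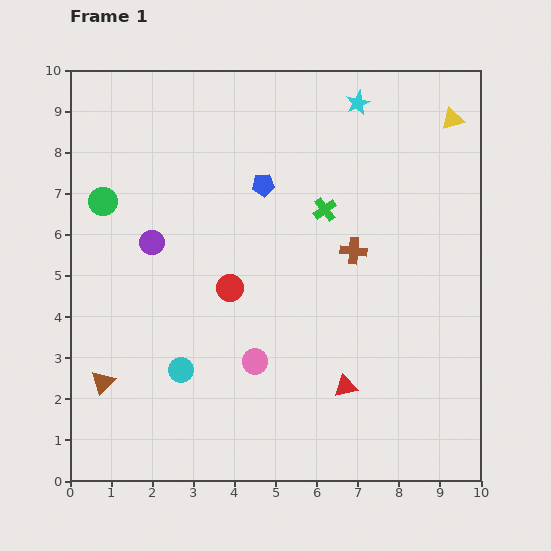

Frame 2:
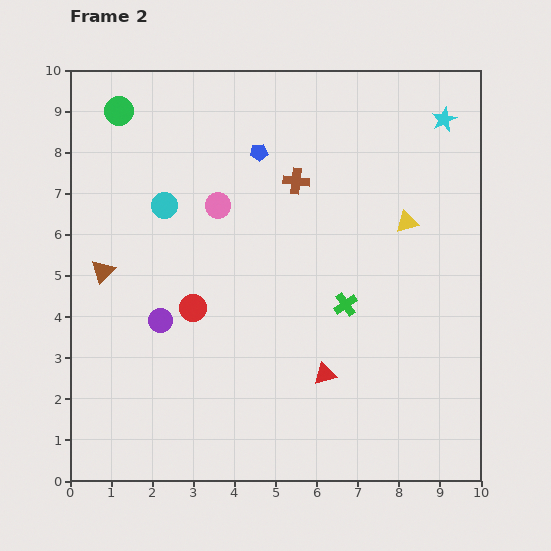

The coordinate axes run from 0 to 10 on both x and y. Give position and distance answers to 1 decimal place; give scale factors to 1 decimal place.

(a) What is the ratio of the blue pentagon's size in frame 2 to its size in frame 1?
0.8×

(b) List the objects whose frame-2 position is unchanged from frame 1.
none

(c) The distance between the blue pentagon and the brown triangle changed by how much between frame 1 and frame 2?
-1.4

Distance in frame 1: 6.2. Distance in frame 2: 4.8.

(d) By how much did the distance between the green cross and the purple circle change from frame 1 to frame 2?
+0.2

Distance in frame 1: 4.3. Distance in frame 2: 4.5.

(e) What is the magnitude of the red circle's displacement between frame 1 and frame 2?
1.0

The red circle moved from (3.9, 4.7) to (3.0, 4.2), a distance of √(0.9² + 0.5²) ≈ 1.0.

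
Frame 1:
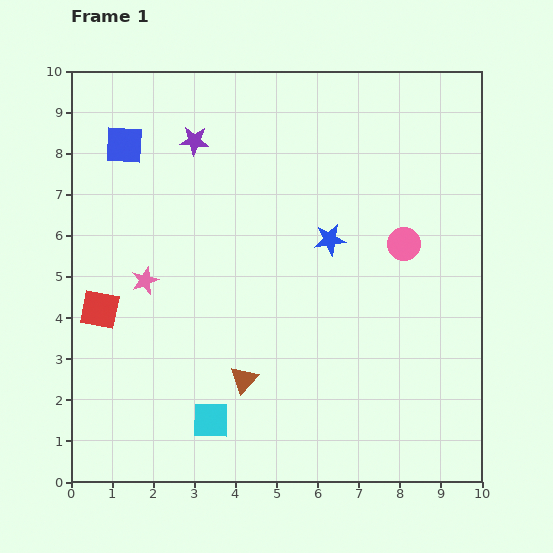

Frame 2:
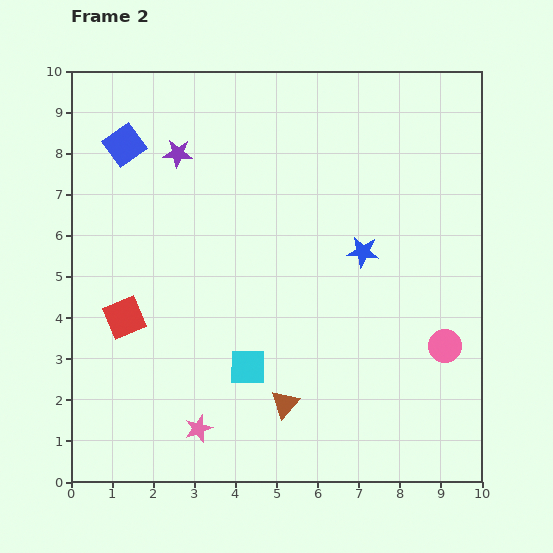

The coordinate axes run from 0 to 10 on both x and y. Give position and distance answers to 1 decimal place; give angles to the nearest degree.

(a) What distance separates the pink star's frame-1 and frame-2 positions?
3.8

The pink star moved from (1.8, 4.9) to (3.1, 1.3), a distance of √(1.3² + 3.6²) ≈ 3.8.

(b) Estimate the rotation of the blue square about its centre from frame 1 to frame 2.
38° counter-clockwise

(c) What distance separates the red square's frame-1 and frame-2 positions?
0.6

The red square moved from (0.7, 4.2) to (1.3, 4.0), a distance of √(0.6² + 0.2²) ≈ 0.6.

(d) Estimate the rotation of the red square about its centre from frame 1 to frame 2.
34° counter-clockwise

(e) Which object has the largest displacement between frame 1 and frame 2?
the pink star

(moved 3.8; next 2.7)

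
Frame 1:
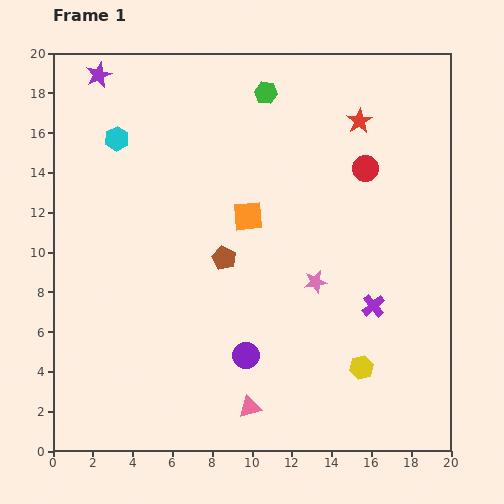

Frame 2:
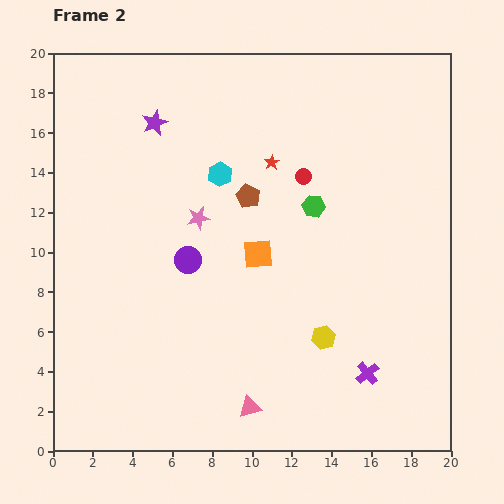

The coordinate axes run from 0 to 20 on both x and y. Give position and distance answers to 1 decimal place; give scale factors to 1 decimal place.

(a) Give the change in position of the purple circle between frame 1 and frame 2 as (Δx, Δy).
(-2.9, 4.8)

The purple circle was at (9.7, 4.8) in frame 1 and (6.8, 9.6) in frame 2.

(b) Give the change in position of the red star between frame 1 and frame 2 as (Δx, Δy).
(-4.4, -2.1)

The red star was at (15.4, 16.6) in frame 1 and (11.0, 14.5) in frame 2.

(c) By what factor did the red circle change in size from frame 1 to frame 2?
0.6×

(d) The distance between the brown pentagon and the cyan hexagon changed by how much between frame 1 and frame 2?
-6.3

Distance in frame 1: 8.1. Distance in frame 2: 1.8.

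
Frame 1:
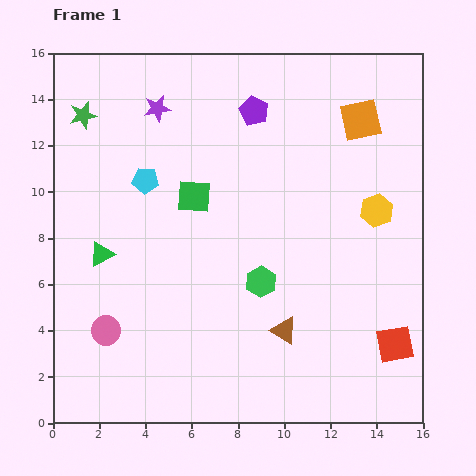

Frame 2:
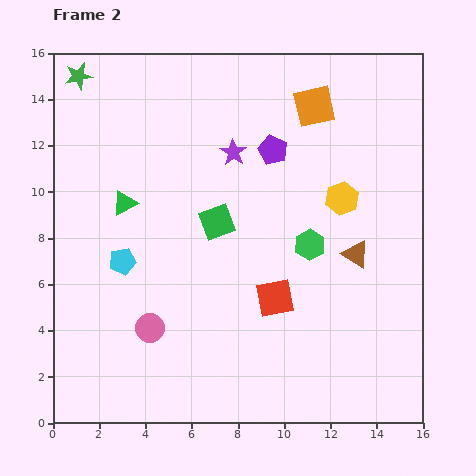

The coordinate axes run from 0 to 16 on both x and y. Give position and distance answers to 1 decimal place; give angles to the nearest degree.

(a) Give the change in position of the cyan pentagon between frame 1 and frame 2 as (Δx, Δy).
(-1.0, -3.5)

The cyan pentagon was at (4.0, 10.5) in frame 1 and (3.0, 7.0) in frame 2.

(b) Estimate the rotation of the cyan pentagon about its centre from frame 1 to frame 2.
17° counter-clockwise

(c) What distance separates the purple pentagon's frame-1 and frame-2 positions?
1.9

The purple pentagon moved from (8.7, 13.5) to (9.5, 11.8), a distance of √(0.8² + 1.7²) ≈ 1.9.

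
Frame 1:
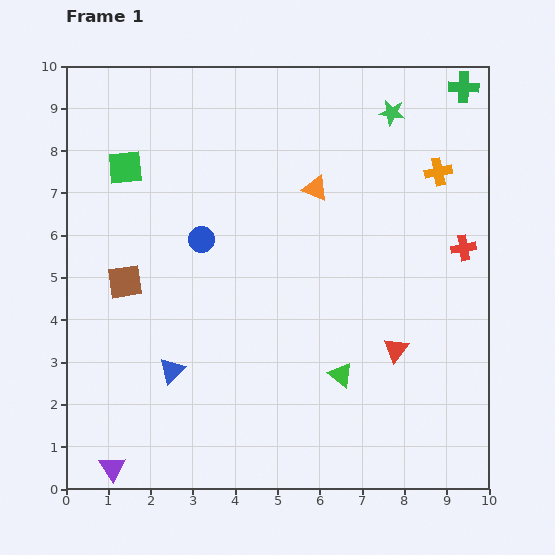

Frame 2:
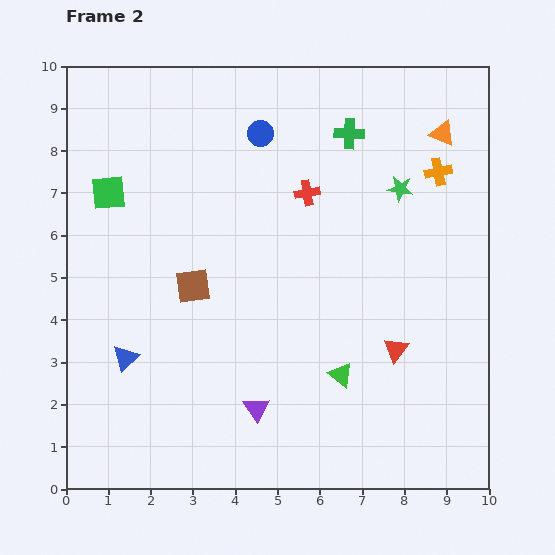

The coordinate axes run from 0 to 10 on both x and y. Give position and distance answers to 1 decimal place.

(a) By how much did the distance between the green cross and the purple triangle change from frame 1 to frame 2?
-5.3

Distance in frame 1: 12.2. Distance in frame 2: 6.9.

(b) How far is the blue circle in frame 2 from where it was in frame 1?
2.9

The blue circle moved from (3.2, 5.9) to (4.6, 8.4), a distance of √(1.4² + 2.5²) ≈ 2.9.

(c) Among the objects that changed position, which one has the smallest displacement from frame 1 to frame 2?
the green square

(moved 0.7)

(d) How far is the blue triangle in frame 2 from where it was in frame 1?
1.1

The blue triangle moved from (2.5, 2.8) to (1.4, 3.1), a distance of √(1.1² + 0.3²) ≈ 1.1.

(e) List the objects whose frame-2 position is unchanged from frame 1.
the red triangle, the orange cross, the green triangle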